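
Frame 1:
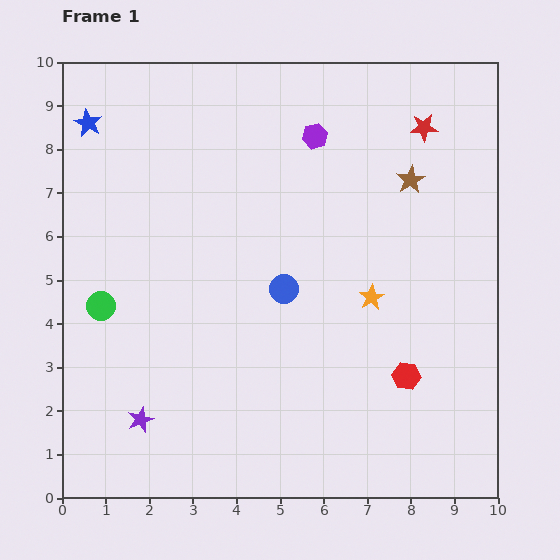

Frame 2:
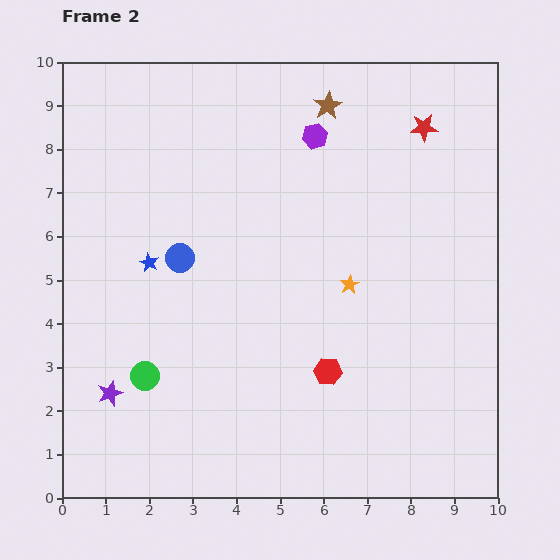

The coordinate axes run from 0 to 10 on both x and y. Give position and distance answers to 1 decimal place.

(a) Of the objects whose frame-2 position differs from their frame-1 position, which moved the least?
the orange star

(moved 0.6)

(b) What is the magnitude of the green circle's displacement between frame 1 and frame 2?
1.9

The green circle moved from (0.9, 4.4) to (1.9, 2.8), a distance of √(1.0² + 1.6²) ≈ 1.9.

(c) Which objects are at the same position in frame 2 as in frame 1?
the red star, the purple hexagon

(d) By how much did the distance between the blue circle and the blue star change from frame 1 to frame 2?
-5.2

Distance in frame 1: 5.9. Distance in frame 2: 0.7.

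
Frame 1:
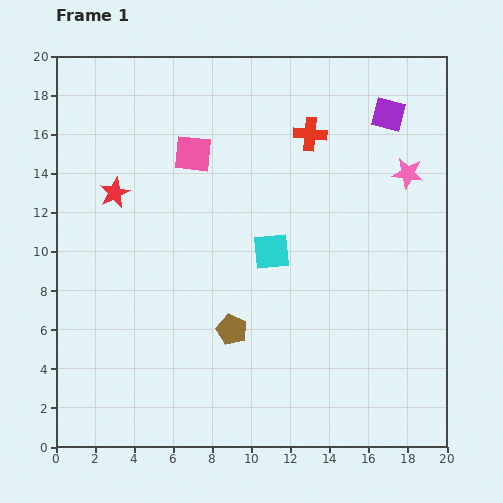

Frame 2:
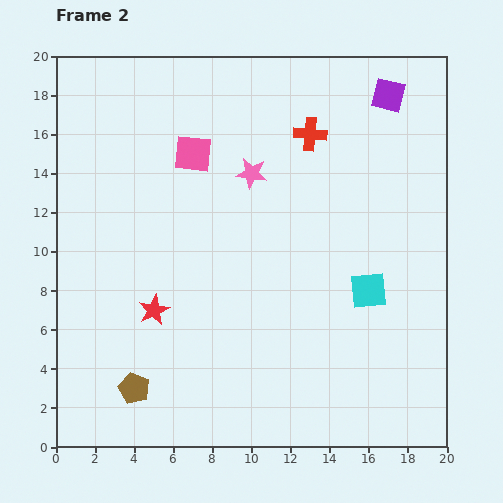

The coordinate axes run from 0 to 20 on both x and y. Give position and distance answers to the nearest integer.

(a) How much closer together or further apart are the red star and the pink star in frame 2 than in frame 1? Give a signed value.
-6

Distance in frame 1: 15. Distance in frame 2: 9.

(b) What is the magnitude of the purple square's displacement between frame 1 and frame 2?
1

The purple square moved from (17, 17) to (17, 18), a distance of √(0² + 1²) ≈ 1.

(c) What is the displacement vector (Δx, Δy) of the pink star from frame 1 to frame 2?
(-8, 0)

The pink star was at (18, 14) in frame 1 and (10, 14) in frame 2.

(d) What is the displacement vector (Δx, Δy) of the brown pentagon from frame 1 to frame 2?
(-5, -3)

The brown pentagon was at (9, 6) in frame 1 and (4, 3) in frame 2.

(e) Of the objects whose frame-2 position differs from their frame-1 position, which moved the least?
the purple square

(moved 1)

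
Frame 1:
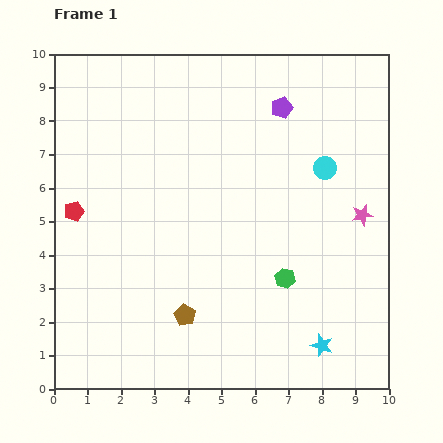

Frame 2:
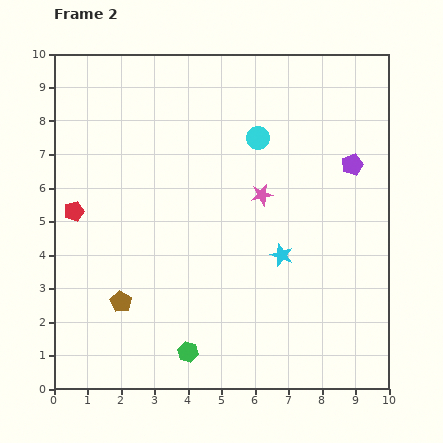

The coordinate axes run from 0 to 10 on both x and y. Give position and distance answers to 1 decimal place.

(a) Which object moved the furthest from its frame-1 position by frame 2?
the green hexagon

(moved 3.6; next 3.1)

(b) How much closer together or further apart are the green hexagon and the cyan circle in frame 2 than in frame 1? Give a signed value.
+3.2

Distance in frame 1: 3.5. Distance in frame 2: 6.7.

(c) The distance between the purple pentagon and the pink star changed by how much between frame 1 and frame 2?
-1.2

Distance in frame 1: 4.0. Distance in frame 2: 2.8.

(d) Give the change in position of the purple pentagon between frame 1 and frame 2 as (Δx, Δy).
(2.1, -1.7)

The purple pentagon was at (6.8, 8.4) in frame 1 and (8.9, 6.7) in frame 2.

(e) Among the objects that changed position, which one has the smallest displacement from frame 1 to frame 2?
the brown pentagon

(moved 1.9)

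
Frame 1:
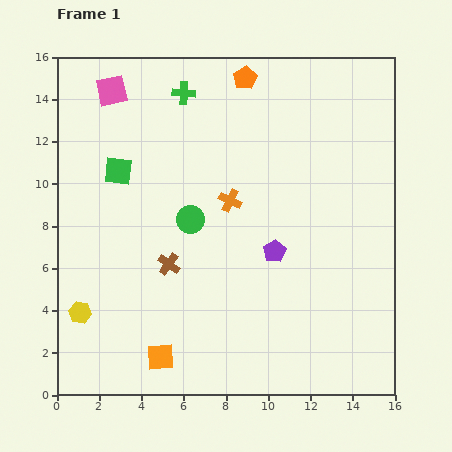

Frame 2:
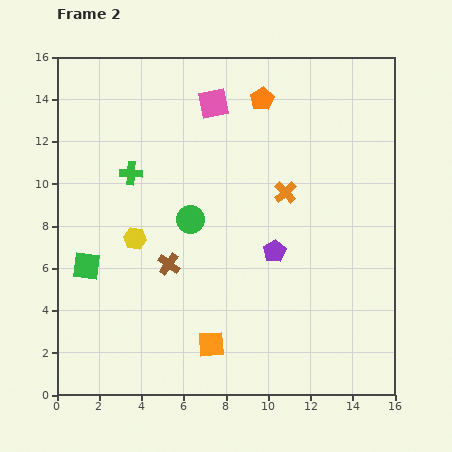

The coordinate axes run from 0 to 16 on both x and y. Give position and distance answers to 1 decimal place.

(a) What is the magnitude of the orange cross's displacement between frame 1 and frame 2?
2.6

The orange cross moved from (8.2, 9.2) to (10.8, 9.6), a distance of √(2.6² + 0.4²) ≈ 2.6.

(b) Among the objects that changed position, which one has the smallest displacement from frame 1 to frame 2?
the orange pentagon

(moved 1.3)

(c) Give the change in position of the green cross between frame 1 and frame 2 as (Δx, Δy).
(-2.5, -3.8)

The green cross was at (6.0, 14.3) in frame 1 and (3.5, 10.5) in frame 2.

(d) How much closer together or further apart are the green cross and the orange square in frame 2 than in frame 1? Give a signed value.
-3.6

Distance in frame 1: 12.5. Distance in frame 2: 8.9.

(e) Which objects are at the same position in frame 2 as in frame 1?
the purple pentagon, the green circle, the brown cross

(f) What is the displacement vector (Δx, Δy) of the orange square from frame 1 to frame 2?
(2.4, 0.6)

The orange square was at (4.9, 1.8) in frame 1 and (7.3, 2.4) in frame 2.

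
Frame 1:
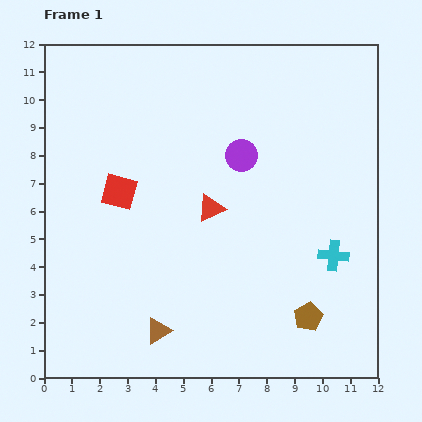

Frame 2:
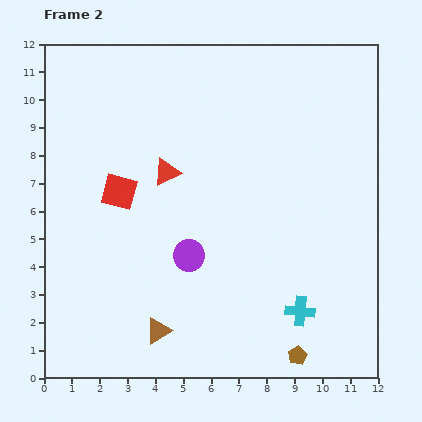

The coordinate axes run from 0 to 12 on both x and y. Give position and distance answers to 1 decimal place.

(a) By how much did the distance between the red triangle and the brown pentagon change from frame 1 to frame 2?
+2.9

Distance in frame 1: 5.2. Distance in frame 2: 8.1.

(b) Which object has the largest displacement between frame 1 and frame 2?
the purple circle

(moved 4.1; next 2.3)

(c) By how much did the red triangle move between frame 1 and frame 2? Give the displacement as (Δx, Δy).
(-1.6, 1.3)

The red triangle was at (6.0, 6.1) in frame 1 and (4.4, 7.4) in frame 2.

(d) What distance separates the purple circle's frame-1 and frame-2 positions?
4.1

The purple circle moved from (7.1, 8.0) to (5.2, 4.4), a distance of √(1.9² + 3.6²) ≈ 4.1.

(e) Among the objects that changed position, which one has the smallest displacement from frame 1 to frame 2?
the brown pentagon

(moved 1.5)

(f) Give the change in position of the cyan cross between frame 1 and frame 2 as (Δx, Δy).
(-1.2, -2.0)

The cyan cross was at (10.4, 4.4) in frame 1 and (9.2, 2.4) in frame 2.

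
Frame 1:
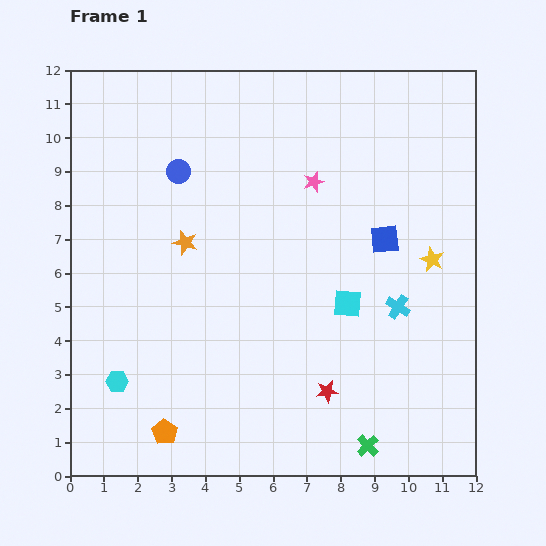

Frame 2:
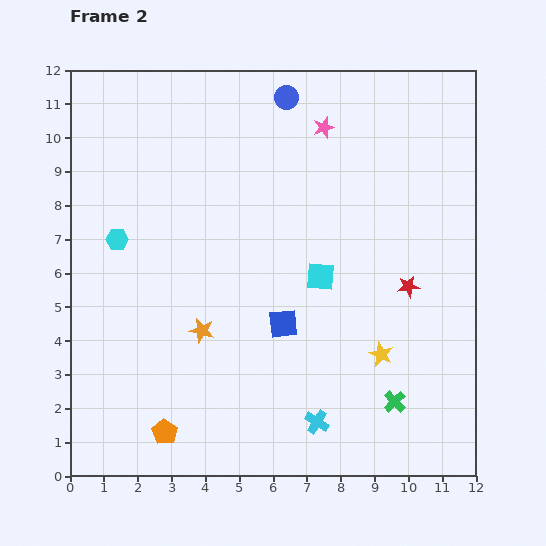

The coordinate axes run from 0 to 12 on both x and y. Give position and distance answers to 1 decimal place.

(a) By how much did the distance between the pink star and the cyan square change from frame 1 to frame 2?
+0.7

Distance in frame 1: 3.7. Distance in frame 2: 4.4.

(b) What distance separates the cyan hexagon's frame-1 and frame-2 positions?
4.2

The cyan hexagon moved from (1.4, 2.8) to (1.4, 7.0), a distance of √(0.0² + 4.2²) ≈ 4.2.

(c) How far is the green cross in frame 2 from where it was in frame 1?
1.5

The green cross moved from (8.8, 0.9) to (9.6, 2.2), a distance of √(0.8² + 1.3²) ≈ 1.5.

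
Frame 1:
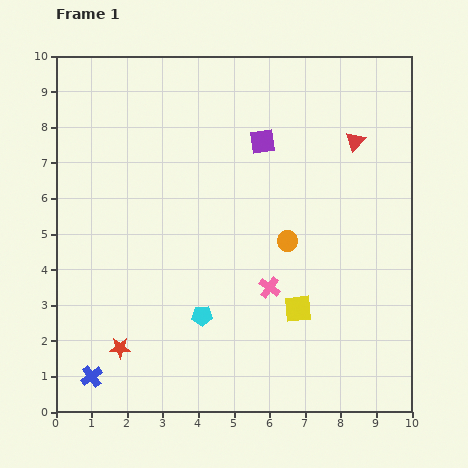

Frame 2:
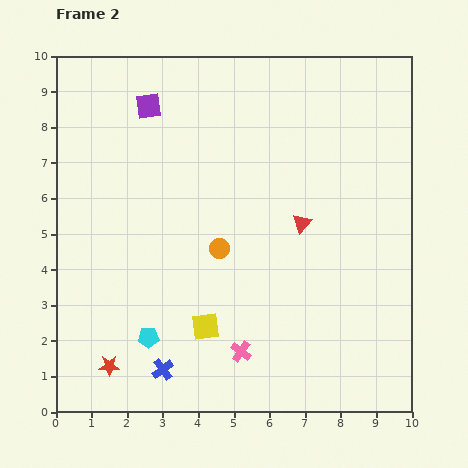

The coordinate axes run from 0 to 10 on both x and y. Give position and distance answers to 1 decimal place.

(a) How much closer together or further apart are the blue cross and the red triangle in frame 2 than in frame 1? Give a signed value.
-4.2

Distance in frame 1: 9.9. Distance in frame 2: 5.7.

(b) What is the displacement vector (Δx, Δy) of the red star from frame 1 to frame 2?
(-0.3, -0.5)

The red star was at (1.8, 1.8) in frame 1 and (1.5, 1.3) in frame 2.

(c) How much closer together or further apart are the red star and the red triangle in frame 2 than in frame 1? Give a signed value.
-2.1

Distance in frame 1: 8.8. Distance in frame 2: 6.7.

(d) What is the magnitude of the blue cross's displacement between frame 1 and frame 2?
2.0

The blue cross moved from (1.0, 1.0) to (3.0, 1.2), a distance of √(2.0² + 0.2²) ≈ 2.0.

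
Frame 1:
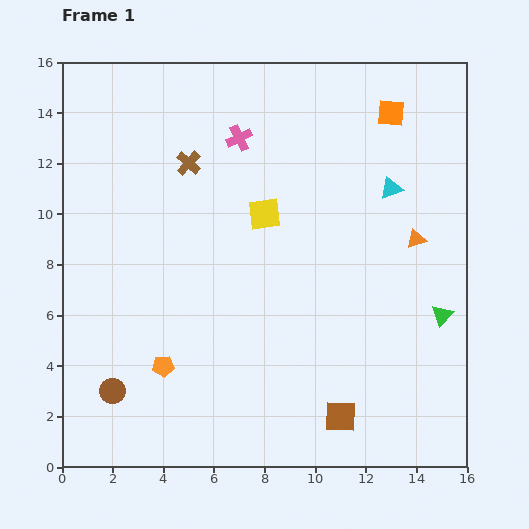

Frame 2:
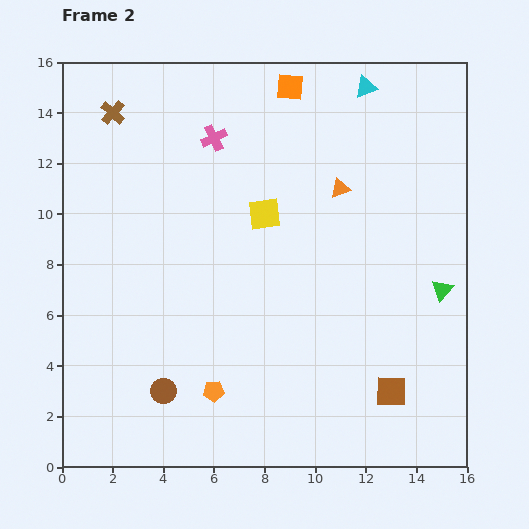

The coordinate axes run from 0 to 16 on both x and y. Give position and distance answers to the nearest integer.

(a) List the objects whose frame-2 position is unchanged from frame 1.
the yellow square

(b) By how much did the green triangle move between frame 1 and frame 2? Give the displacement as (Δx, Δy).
(0, 1)

The green triangle was at (15, 6) in frame 1 and (15, 7) in frame 2.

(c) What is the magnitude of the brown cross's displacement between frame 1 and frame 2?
4

The brown cross moved from (5, 12) to (2, 14), a distance of √(3² + 2²) ≈ 4.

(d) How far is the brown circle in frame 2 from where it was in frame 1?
2

The brown circle moved from (2, 3) to (4, 3), a distance of √(2² + 0²) ≈ 2.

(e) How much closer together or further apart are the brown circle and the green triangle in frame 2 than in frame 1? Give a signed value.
-1

Distance in frame 1: 13. Distance in frame 2: 12.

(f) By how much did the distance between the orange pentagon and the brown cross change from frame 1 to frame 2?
+4

Distance in frame 1: 8. Distance in frame 2: 12.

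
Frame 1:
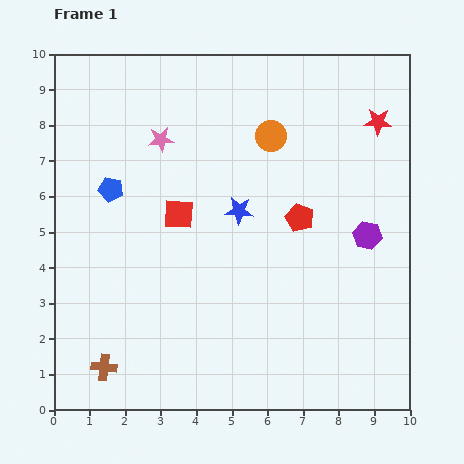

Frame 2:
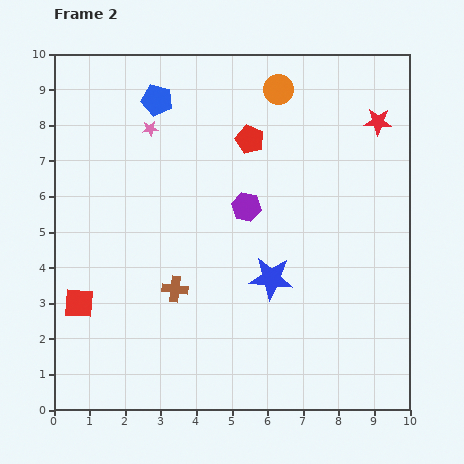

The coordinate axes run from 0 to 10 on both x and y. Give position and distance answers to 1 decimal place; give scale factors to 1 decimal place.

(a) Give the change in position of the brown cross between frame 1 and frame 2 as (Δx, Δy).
(2.0, 2.2)

The brown cross was at (1.4, 1.2) in frame 1 and (3.4, 3.4) in frame 2.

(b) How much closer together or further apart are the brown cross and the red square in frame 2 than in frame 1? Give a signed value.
-2.1

Distance in frame 1: 4.8. Distance in frame 2: 2.7.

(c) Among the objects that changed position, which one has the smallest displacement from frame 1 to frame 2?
the pink star

(moved 0.4)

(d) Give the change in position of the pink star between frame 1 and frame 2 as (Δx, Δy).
(-0.3, 0.3)

The pink star was at (3.0, 7.6) in frame 1 and (2.7, 7.9) in frame 2.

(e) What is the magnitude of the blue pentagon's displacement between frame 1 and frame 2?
2.8

The blue pentagon moved from (1.6, 6.2) to (2.9, 8.7), a distance of √(1.3² + 2.5²) ≈ 2.8.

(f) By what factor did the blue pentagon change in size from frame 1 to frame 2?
1.3×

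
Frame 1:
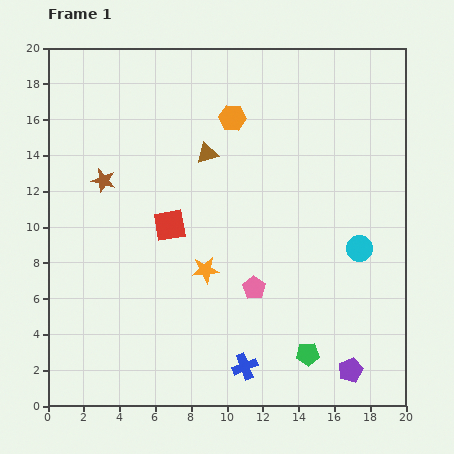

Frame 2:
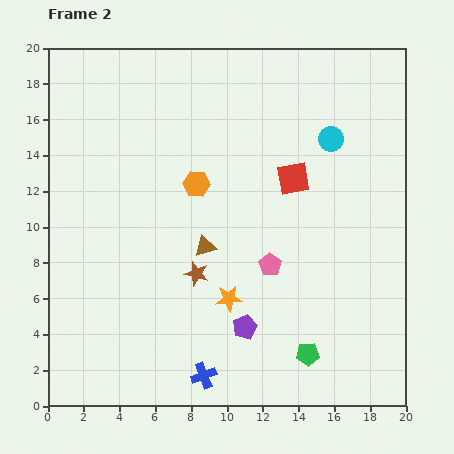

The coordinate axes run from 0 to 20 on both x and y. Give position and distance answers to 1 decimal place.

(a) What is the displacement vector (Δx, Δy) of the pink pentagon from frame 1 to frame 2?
(0.9, 1.3)

The pink pentagon was at (11.5, 6.6) in frame 1 and (12.4, 7.9) in frame 2.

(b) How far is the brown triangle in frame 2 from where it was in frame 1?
5.2

The brown triangle moved from (8.9, 14.1) to (8.8, 8.9), a distance of √(0.1² + 5.2²) ≈ 5.2.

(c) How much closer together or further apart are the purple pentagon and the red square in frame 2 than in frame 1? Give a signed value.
-4.2

Distance in frame 1: 12.9. Distance in frame 2: 8.7.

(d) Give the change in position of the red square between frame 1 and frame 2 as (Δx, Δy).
(6.9, 2.6)

The red square was at (6.8, 10.1) in frame 1 and (13.7, 12.7) in frame 2.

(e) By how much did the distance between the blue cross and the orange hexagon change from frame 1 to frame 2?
-3.2

Distance in frame 1: 13.9. Distance in frame 2: 10.7.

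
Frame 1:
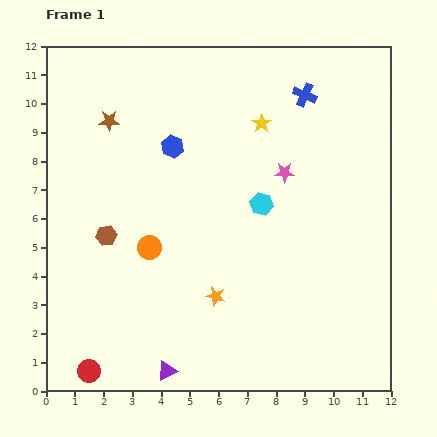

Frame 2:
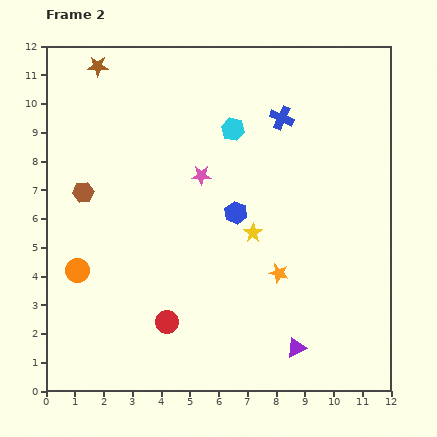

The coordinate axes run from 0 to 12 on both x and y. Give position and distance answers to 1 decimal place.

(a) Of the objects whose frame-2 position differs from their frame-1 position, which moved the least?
the blue cross

(moved 1.1)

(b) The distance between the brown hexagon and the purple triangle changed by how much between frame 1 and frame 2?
+4.1

Distance in frame 1: 5.1. Distance in frame 2: 9.2.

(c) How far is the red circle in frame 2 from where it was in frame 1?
3.2

The red circle moved from (1.5, 0.7) to (4.2, 2.4), a distance of √(2.7² + 1.7²) ≈ 3.2.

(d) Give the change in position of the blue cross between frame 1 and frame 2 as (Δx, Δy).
(-0.8, -0.8)

The blue cross was at (9.0, 10.3) in frame 1 and (8.2, 9.5) in frame 2.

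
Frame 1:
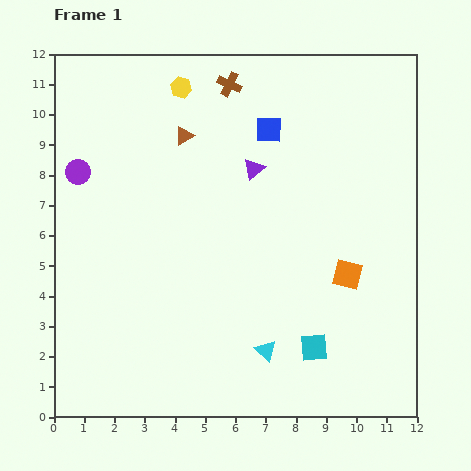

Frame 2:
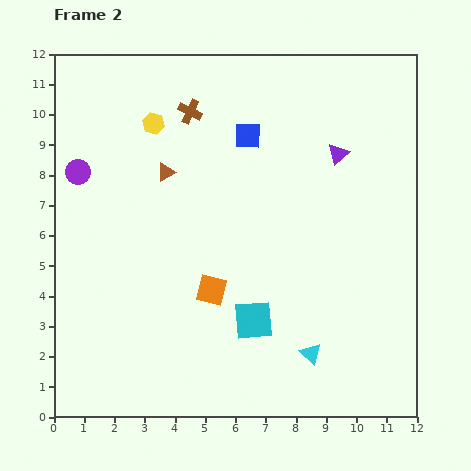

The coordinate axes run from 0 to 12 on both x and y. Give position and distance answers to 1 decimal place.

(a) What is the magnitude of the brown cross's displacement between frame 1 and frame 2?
1.6

The brown cross moved from (5.8, 11.0) to (4.5, 10.1), a distance of √(1.3² + 0.9²) ≈ 1.6.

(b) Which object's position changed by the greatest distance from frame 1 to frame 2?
the orange square

(moved 4.5; next 2.8)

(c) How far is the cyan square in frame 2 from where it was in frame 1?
2.2

The cyan square moved from (8.6, 2.3) to (6.6, 3.2), a distance of √(2.0² + 0.9²) ≈ 2.2.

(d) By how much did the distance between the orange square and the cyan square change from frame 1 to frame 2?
-0.9

Distance in frame 1: 2.6. Distance in frame 2: 1.7.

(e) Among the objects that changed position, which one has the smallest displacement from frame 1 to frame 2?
the blue square

(moved 0.7)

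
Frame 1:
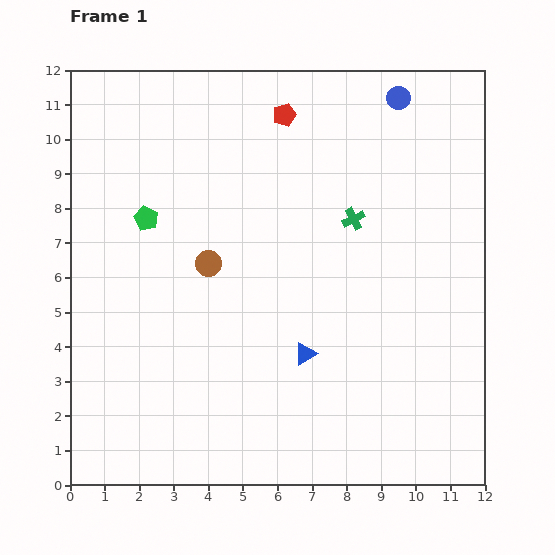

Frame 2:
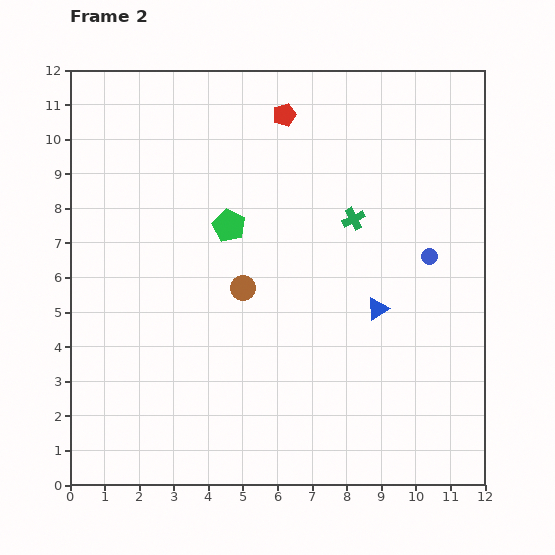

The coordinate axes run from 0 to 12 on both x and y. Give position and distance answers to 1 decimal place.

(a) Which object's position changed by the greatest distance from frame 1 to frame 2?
the blue circle

(moved 4.7; next 2.5)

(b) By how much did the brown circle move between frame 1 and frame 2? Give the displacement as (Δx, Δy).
(1.0, -0.7)

The brown circle was at (4.0, 6.4) in frame 1 and (5.0, 5.7) in frame 2.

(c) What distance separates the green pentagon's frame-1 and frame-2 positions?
2.4

The green pentagon moved from (2.2, 7.7) to (4.6, 7.5), a distance of √(2.4² + 0.2²) ≈ 2.4.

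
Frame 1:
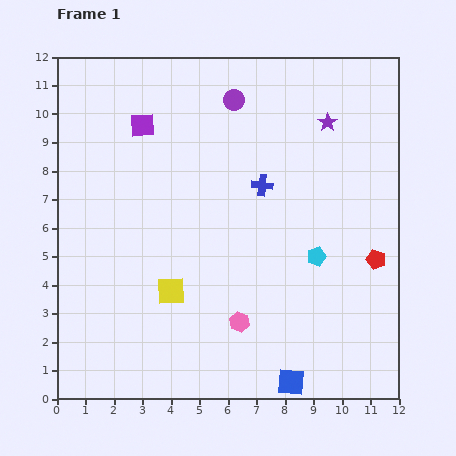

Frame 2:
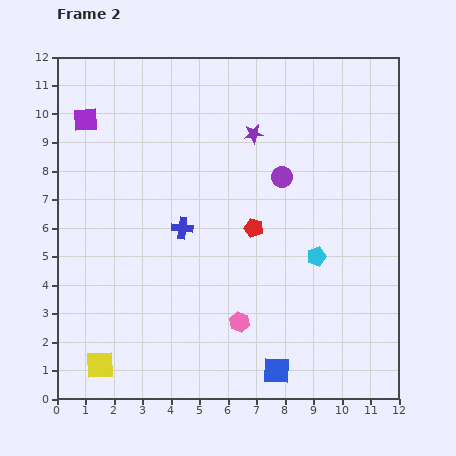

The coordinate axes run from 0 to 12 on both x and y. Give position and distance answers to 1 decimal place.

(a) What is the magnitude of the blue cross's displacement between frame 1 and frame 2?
3.2

The blue cross moved from (7.2, 7.5) to (4.4, 6.0), a distance of √(2.8² + 1.5²) ≈ 3.2.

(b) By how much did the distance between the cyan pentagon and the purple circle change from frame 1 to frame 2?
-3.2

Distance in frame 1: 6.2. Distance in frame 2: 3.0.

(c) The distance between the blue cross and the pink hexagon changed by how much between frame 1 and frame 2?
-1.0

Distance in frame 1: 4.9. Distance in frame 2: 3.9.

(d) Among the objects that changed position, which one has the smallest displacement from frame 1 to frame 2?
the blue square

(moved 0.6)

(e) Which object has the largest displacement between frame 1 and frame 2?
the red pentagon

(moved 4.4; next 3.6)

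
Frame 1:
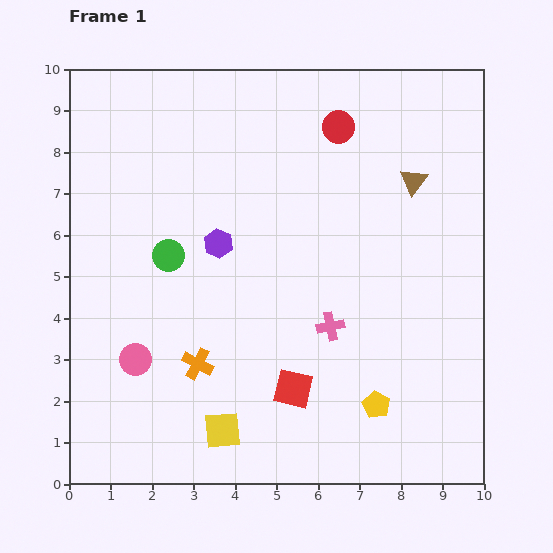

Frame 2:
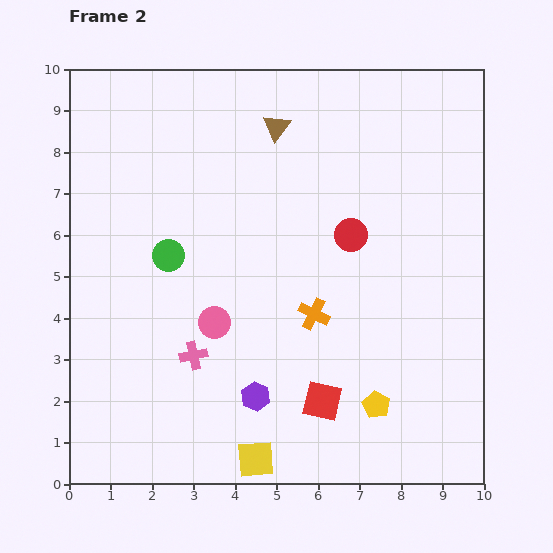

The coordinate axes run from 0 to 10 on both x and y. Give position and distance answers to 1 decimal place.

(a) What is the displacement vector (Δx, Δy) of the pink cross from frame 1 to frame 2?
(-3.3, -0.7)

The pink cross was at (6.3, 3.8) in frame 1 and (3.0, 3.1) in frame 2.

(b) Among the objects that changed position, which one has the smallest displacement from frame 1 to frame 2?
the red square

(moved 0.8)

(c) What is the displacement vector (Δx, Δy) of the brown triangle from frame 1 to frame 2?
(-3.3, 1.3)

The brown triangle was at (8.3, 7.3) in frame 1 and (5.0, 8.6) in frame 2.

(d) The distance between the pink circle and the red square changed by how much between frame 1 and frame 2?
-0.7

Distance in frame 1: 3.9. Distance in frame 2: 3.2.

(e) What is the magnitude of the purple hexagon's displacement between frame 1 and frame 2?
3.8

The purple hexagon moved from (3.6, 5.8) to (4.5, 2.1), a distance of √(0.9² + 3.7²) ≈ 3.8.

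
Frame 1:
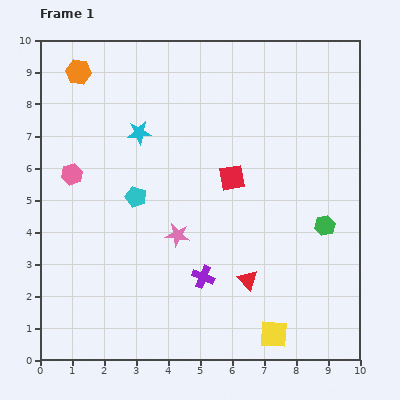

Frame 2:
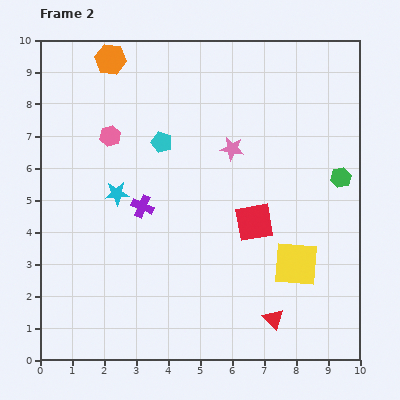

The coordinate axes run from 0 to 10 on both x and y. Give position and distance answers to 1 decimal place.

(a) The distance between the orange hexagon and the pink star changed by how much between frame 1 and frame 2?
-1.3

Distance in frame 1: 6.0. Distance in frame 2: 4.7.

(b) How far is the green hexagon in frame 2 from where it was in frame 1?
1.6

The green hexagon moved from (8.9, 4.2) to (9.4, 5.7), a distance of √(0.5² + 1.5²) ≈ 1.6.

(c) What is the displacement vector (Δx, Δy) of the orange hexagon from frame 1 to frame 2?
(1.0, 0.4)

The orange hexagon was at (1.2, 9.0) in frame 1 and (2.2, 9.4) in frame 2.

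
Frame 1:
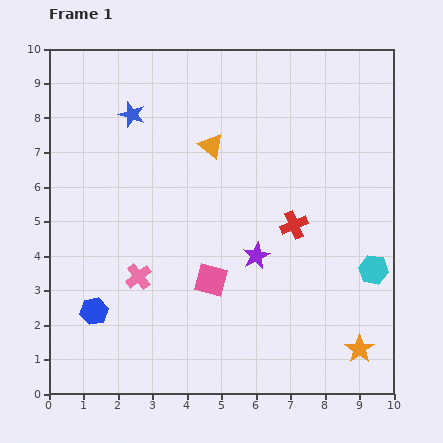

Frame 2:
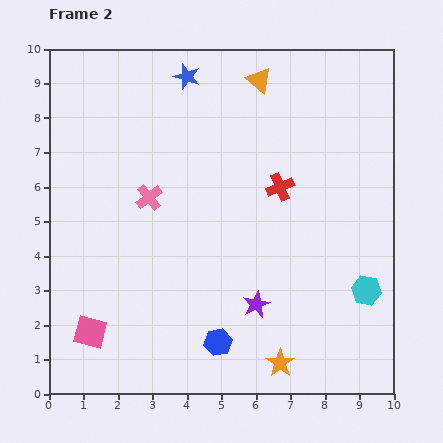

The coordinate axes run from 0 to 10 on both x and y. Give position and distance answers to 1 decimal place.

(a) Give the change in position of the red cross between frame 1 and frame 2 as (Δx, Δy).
(-0.4, 1.1)

The red cross was at (7.1, 4.9) in frame 1 and (6.7, 6.0) in frame 2.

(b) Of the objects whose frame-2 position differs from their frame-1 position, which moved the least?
the cyan hexagon

(moved 0.6)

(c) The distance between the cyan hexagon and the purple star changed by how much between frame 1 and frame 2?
-0.2

Distance in frame 1: 3.4. Distance in frame 2: 3.2.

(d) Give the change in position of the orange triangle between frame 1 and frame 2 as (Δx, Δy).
(1.4, 1.9)

The orange triangle was at (4.7, 7.2) in frame 1 and (6.1, 9.1) in frame 2.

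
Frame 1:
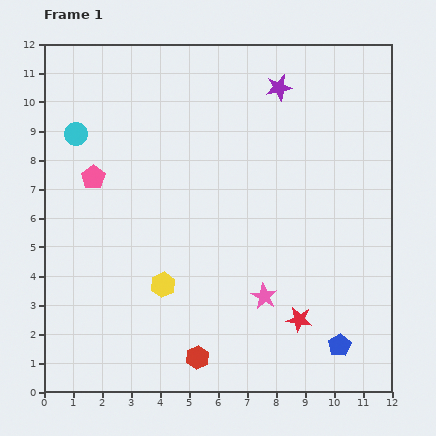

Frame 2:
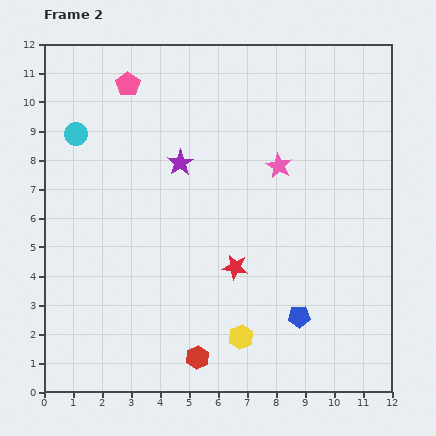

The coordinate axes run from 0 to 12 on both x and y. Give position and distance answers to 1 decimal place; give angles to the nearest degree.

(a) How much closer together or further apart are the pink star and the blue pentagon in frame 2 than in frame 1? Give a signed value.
+2.1

Distance in frame 1: 3.1. Distance in frame 2: 5.2.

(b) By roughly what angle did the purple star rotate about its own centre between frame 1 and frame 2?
21° counter-clockwise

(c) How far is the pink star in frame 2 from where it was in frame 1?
4.5

The pink star moved from (7.6, 3.3) to (8.1, 7.8), a distance of √(0.5² + 4.5²) ≈ 4.5.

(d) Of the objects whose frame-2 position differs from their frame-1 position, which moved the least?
the blue pentagon

(moved 1.7)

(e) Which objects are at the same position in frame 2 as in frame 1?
the red hexagon, the cyan circle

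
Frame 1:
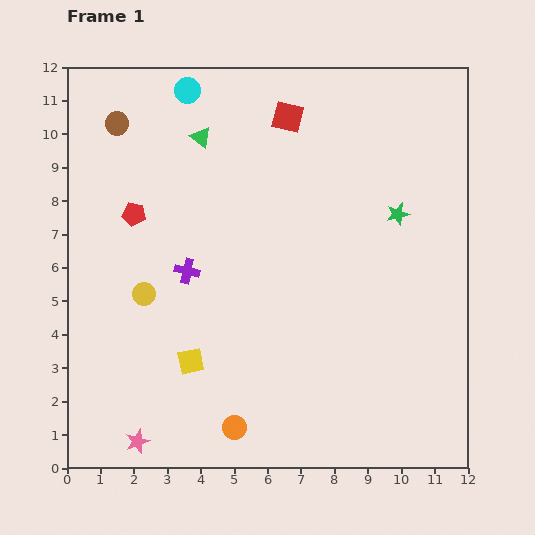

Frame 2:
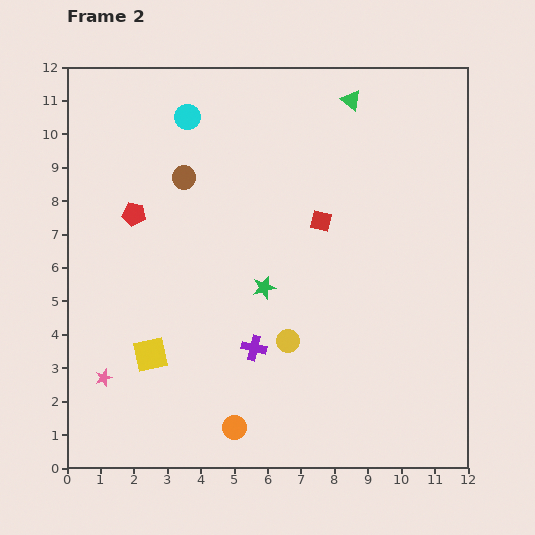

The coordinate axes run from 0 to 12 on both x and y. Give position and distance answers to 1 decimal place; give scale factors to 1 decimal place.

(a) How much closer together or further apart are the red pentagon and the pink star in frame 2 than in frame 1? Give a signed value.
-1.8

Distance in frame 1: 6.8. Distance in frame 2: 5.0.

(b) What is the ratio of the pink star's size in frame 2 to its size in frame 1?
0.7×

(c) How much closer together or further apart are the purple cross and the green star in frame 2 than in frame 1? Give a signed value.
-4.7

Distance in frame 1: 6.5. Distance in frame 2: 1.8.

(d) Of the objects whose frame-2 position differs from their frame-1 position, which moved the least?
the cyan circle

(moved 0.8)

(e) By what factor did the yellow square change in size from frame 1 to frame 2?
1.3×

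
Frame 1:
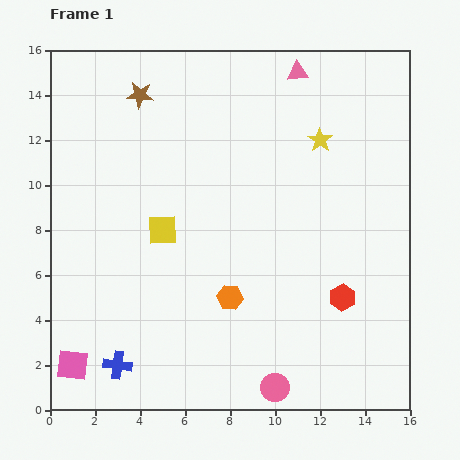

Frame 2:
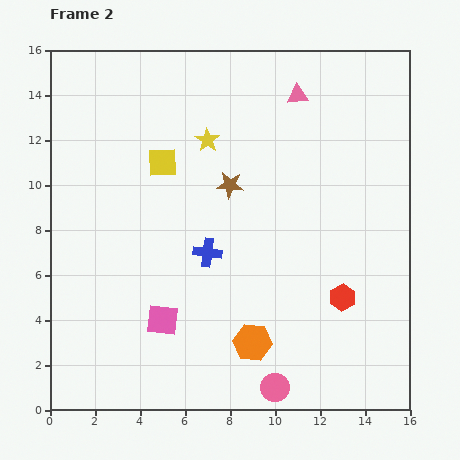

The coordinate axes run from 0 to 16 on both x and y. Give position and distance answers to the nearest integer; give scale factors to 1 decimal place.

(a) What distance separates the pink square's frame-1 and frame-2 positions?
4

The pink square moved from (1, 2) to (5, 4), a distance of √(4² + 2²) ≈ 4.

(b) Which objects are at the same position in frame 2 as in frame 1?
the pink circle, the red hexagon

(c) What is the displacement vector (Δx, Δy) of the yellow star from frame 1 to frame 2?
(-5, 0)

The yellow star was at (12, 12) in frame 1 and (7, 12) in frame 2.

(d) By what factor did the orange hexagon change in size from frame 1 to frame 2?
1.5×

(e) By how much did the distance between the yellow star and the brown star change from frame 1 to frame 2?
-6

Distance in frame 1: 8. Distance in frame 2: 2.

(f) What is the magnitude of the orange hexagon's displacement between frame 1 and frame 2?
2

The orange hexagon moved from (8, 5) to (9, 3), a distance of √(1² + 2²) ≈ 2.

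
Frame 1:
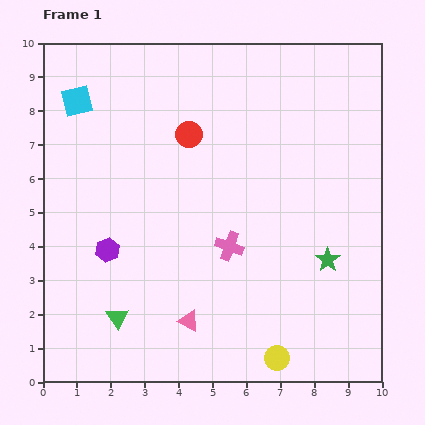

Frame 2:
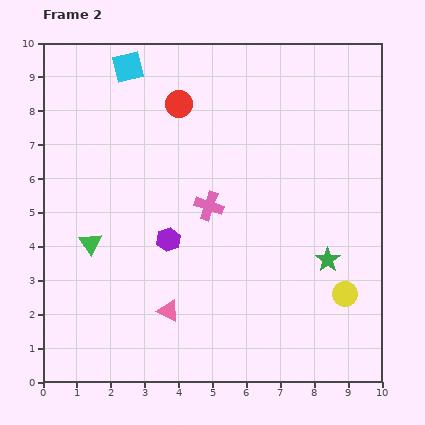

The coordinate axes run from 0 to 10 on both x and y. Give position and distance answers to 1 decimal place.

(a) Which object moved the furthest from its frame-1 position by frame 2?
the yellow circle

(moved 2.8; next 2.3)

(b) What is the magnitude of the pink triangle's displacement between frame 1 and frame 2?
0.7

The pink triangle moved from (4.3, 1.8) to (3.7, 2.1), a distance of √(0.6² + 0.3²) ≈ 0.7.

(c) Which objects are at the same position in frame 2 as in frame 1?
the green star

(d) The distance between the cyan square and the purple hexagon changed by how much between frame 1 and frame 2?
+0.7

Distance in frame 1: 4.5. Distance in frame 2: 5.2.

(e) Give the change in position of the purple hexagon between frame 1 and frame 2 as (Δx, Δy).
(1.8, 0.3)

The purple hexagon was at (1.9, 3.9) in frame 1 and (3.7, 4.2) in frame 2.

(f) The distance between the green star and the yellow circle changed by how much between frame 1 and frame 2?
-2.2

Distance in frame 1: 3.3. Distance in frame 2: 1.1.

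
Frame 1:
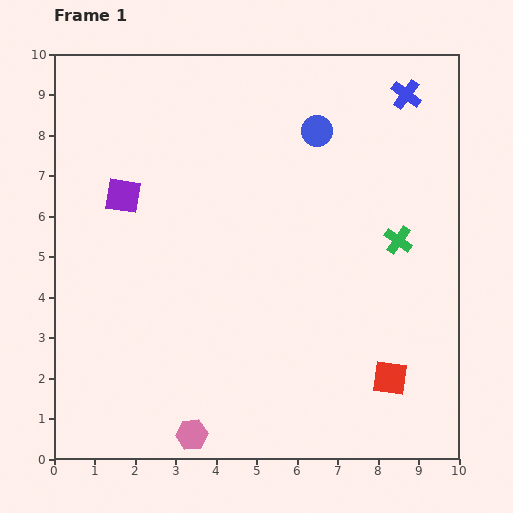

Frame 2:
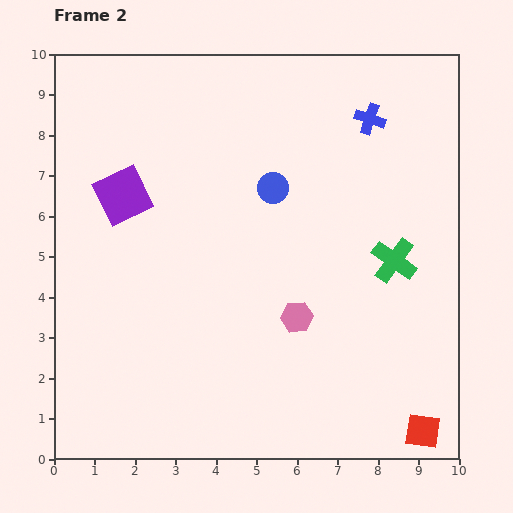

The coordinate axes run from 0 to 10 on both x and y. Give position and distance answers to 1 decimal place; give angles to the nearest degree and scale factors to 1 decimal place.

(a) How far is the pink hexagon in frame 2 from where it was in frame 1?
3.9

The pink hexagon moved from (3.4, 0.6) to (6.0, 3.5), a distance of √(2.6² + 2.9²) ≈ 3.9.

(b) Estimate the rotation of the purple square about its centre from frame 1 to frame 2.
35° counter-clockwise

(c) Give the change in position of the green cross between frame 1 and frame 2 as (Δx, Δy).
(-0.1, -0.5)

The green cross was at (8.5, 5.4) in frame 1 and (8.4, 4.9) in frame 2.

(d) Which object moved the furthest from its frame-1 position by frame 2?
the pink hexagon

(moved 3.9; next 1.8)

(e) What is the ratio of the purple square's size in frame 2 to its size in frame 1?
1.6×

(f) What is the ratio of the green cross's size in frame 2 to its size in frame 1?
1.6×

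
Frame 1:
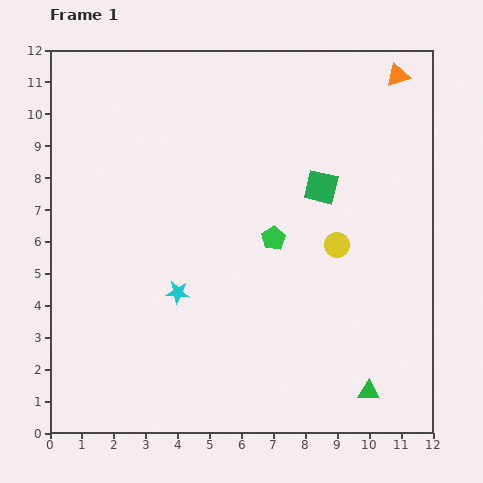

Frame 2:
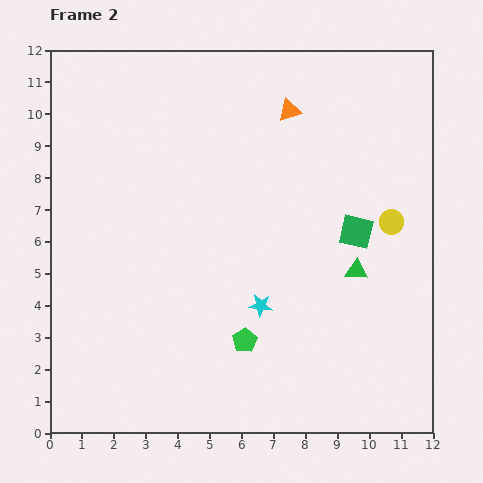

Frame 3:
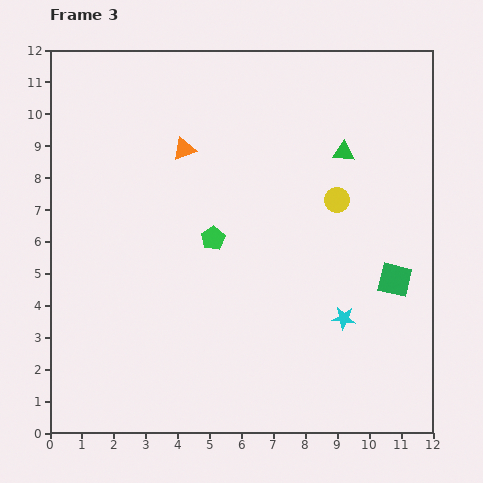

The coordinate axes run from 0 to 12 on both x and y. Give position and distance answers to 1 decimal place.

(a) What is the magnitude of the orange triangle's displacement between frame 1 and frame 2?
3.6

The orange triangle moved from (10.9, 11.2) to (7.5, 10.1), a distance of √(3.4² + 1.1²) ≈ 3.6.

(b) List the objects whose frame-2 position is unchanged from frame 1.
none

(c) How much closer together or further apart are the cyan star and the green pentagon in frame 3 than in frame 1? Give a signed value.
+1.4

Distance in frame 1: 3.4. Distance in frame 3: 4.8.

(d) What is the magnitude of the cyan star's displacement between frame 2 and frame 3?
2.6

The cyan star moved from (6.6, 4.0) to (9.2, 3.6), a distance of √(2.6² + 0.4²) ≈ 2.6.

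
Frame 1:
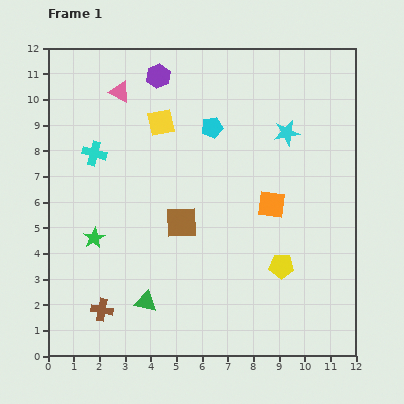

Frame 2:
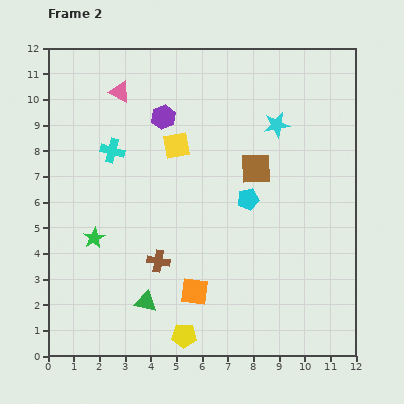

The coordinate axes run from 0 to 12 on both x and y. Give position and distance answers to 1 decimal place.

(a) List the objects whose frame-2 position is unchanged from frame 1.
the pink triangle, the green star, the green triangle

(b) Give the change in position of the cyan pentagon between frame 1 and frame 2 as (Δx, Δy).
(1.4, -2.8)

The cyan pentagon was at (6.4, 8.9) in frame 1 and (7.8, 6.1) in frame 2.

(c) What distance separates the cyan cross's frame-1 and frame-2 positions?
0.7

The cyan cross moved from (1.8, 7.9) to (2.5, 8.0), a distance of √(0.7² + 0.1²) ≈ 0.7.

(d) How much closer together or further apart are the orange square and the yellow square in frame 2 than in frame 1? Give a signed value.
+0.3

Distance in frame 1: 5.4. Distance in frame 2: 5.7.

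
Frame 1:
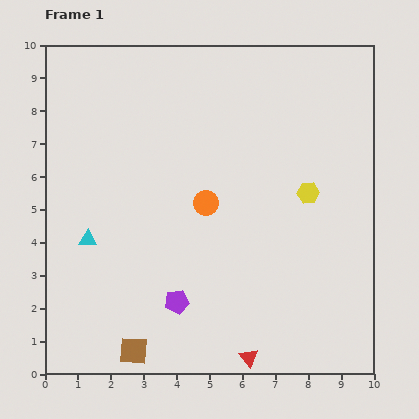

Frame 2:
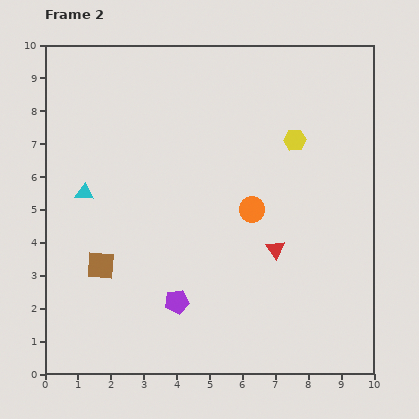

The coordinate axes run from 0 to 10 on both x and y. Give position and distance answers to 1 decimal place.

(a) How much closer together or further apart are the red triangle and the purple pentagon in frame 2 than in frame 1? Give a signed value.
+0.6

Distance in frame 1: 2.8. Distance in frame 2: 3.4.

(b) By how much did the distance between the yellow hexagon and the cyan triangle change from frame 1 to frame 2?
-0.2

Distance in frame 1: 6.8. Distance in frame 2: 6.6.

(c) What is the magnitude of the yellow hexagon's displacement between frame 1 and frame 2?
1.6

The yellow hexagon moved from (8.0, 5.5) to (7.6, 7.1), a distance of √(0.4² + 1.6²) ≈ 1.6.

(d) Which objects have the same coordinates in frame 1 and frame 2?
the purple pentagon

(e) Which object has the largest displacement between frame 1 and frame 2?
the red triangle

(moved 3.4; next 2.8)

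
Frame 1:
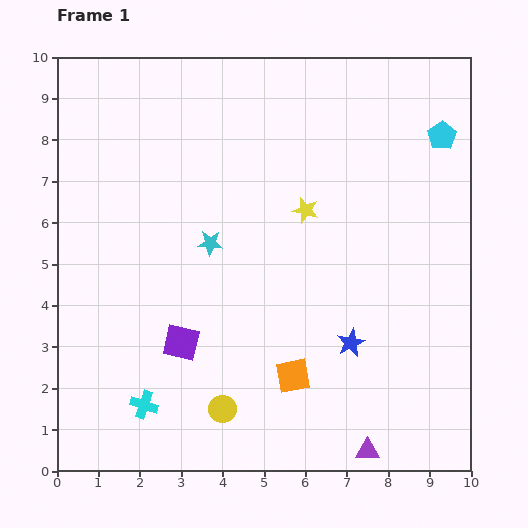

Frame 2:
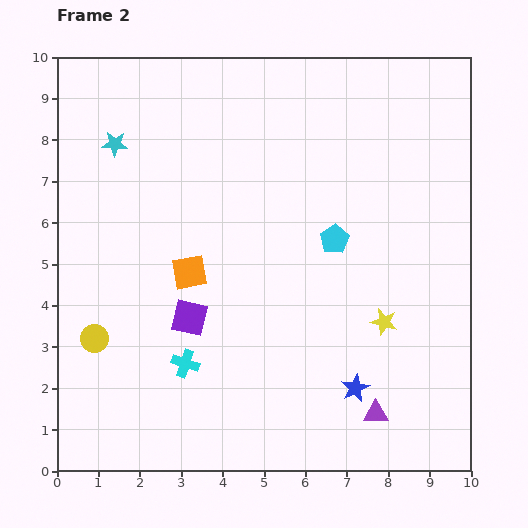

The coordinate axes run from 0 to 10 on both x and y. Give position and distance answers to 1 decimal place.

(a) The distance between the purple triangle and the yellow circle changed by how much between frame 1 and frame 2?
+3.4

Distance in frame 1: 3.6. Distance in frame 2: 7.0.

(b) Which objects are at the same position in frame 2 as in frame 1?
none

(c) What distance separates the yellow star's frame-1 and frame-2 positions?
3.3

The yellow star moved from (6.0, 6.3) to (7.9, 3.6), a distance of √(1.9² + 2.7²) ≈ 3.3.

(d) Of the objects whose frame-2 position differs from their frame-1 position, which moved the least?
the purple square

(moved 0.6)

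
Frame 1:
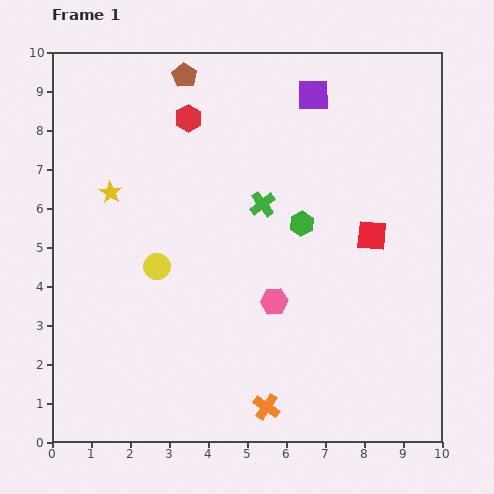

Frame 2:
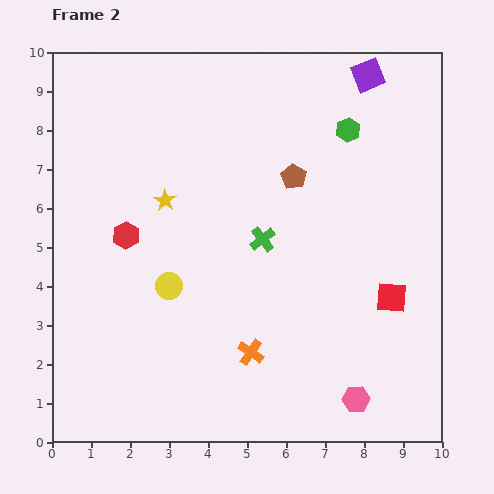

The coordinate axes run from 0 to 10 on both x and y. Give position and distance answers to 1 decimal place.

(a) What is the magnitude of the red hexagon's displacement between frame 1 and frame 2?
3.4

The red hexagon moved from (3.5, 8.3) to (1.9, 5.3), a distance of √(1.6² + 3.0²) ≈ 3.4.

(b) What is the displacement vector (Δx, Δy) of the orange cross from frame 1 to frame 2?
(-0.4, 1.4)

The orange cross was at (5.5, 0.9) in frame 1 and (5.1, 2.3) in frame 2.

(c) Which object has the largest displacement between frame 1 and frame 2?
the brown pentagon

(moved 3.8; next 3.4)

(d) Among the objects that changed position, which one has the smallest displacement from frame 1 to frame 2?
the yellow circle

(moved 0.6)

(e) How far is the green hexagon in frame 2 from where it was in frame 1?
2.7

The green hexagon moved from (6.4, 5.6) to (7.6, 8.0), a distance of √(1.2² + 2.4²) ≈ 2.7.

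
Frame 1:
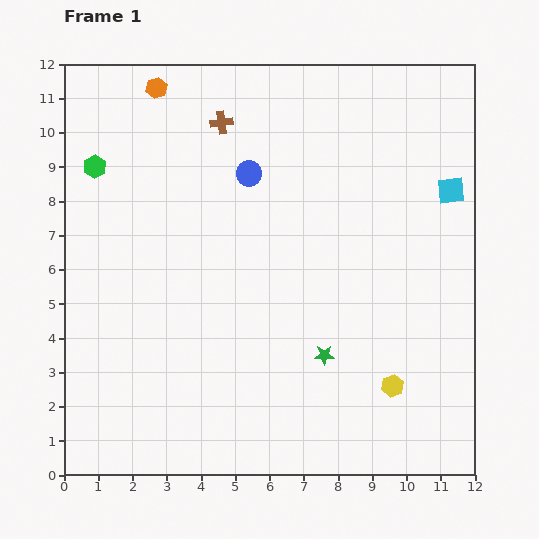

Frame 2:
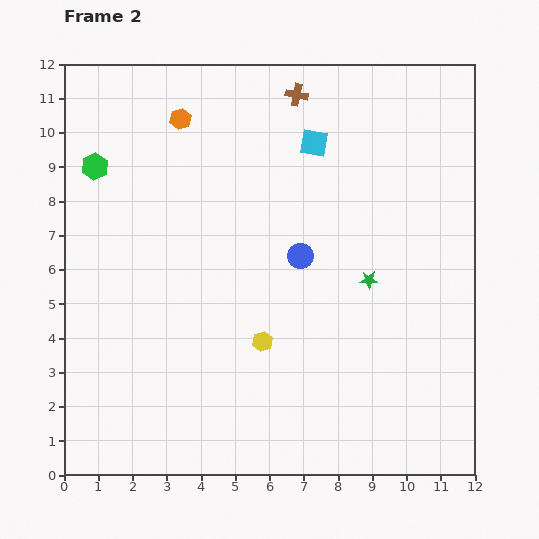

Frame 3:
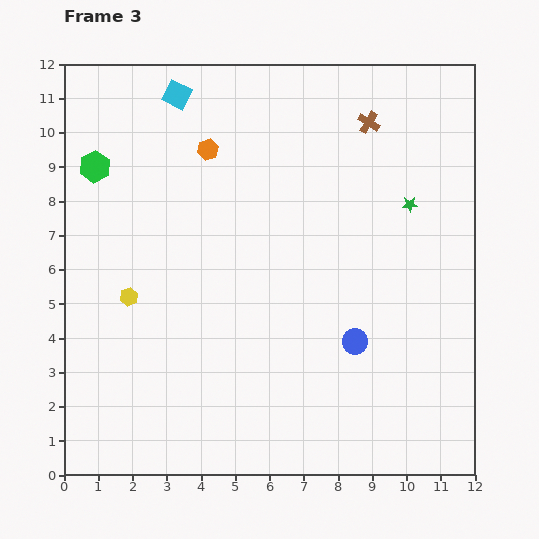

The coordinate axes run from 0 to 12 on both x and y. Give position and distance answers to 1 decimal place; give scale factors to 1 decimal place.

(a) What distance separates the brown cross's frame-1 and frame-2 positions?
2.3

The brown cross moved from (4.6, 10.3) to (6.8, 11.1), a distance of √(2.2² + 0.8²) ≈ 2.3.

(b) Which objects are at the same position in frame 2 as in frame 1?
the green hexagon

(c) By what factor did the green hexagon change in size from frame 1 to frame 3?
1.4×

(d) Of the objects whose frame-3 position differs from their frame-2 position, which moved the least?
the orange hexagon

(moved 1.2)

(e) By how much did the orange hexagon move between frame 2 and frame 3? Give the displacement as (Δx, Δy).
(0.8, -0.9)

The orange hexagon was at (3.4, 10.4) in frame 2 and (4.2, 9.5) in frame 3.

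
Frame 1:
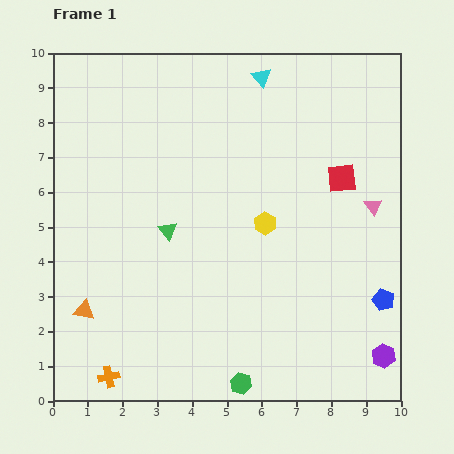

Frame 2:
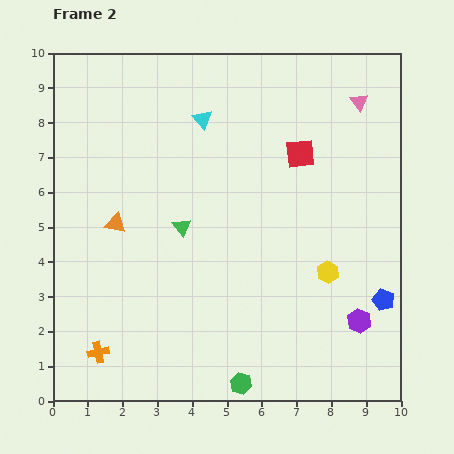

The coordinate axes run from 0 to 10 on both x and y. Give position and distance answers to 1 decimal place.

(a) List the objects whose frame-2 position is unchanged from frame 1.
the blue pentagon, the green hexagon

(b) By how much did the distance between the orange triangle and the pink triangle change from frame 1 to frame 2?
-1.0

Distance in frame 1: 8.8. Distance in frame 2: 7.8.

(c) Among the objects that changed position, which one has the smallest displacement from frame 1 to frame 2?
the green triangle

(moved 0.4)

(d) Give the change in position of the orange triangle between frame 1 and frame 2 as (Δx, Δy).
(0.9, 2.5)

The orange triangle was at (0.9, 2.6) in frame 1 and (1.8, 5.1) in frame 2.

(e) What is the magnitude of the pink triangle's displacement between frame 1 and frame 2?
3.0

The pink triangle moved from (9.2, 5.6) to (8.8, 8.6), a distance of √(0.4² + 3.0²) ≈ 3.0.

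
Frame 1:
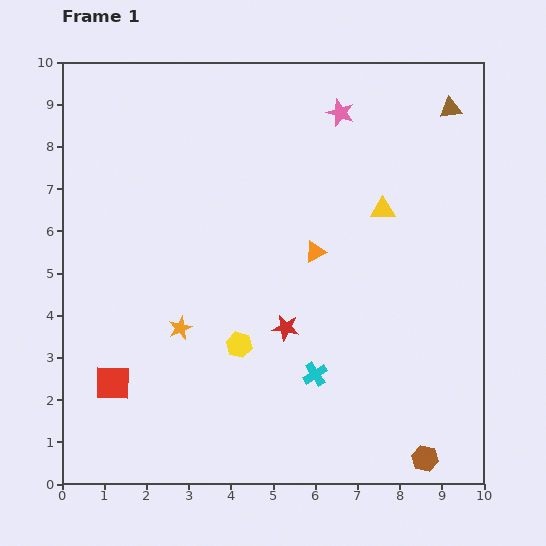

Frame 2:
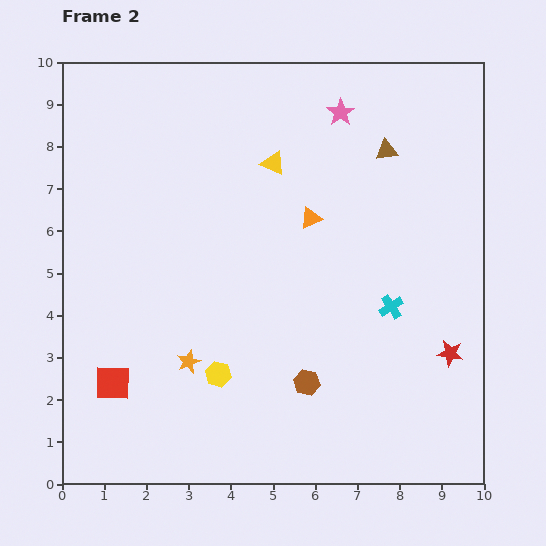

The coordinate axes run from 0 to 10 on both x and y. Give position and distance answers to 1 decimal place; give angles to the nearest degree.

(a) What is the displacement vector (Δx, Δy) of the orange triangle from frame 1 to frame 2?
(-0.1, 0.8)

The orange triangle was at (6.0, 5.5) in frame 1 and (5.9, 6.3) in frame 2.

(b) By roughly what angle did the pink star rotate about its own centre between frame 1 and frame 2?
17° clockwise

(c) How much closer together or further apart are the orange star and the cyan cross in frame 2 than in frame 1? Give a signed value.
+1.6

Distance in frame 1: 3.4. Distance in frame 2: 5.0.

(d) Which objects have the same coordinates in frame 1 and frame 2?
the red square, the pink star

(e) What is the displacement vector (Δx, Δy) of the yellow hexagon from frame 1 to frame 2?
(-0.5, -0.7)

The yellow hexagon was at (4.2, 3.3) in frame 1 and (3.7, 2.6) in frame 2.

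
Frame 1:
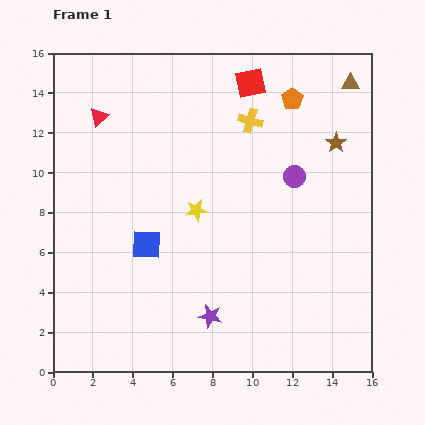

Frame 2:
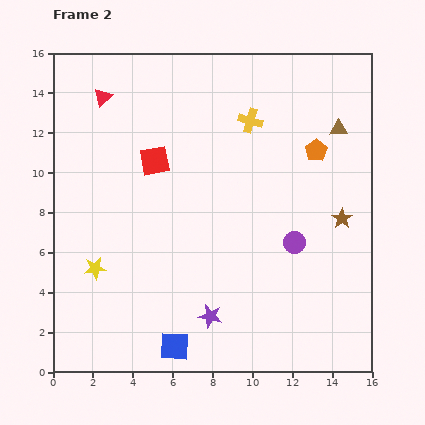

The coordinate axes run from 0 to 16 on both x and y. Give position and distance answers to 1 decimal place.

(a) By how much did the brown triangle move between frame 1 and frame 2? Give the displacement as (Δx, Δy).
(-0.6, -2.3)

The brown triangle was at (14.9, 14.5) in frame 1 and (14.3, 12.2) in frame 2.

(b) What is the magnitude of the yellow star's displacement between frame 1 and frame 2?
5.9

The yellow star moved from (7.2, 8.1) to (2.1, 5.2), a distance of √(5.1² + 2.9²) ≈ 5.9.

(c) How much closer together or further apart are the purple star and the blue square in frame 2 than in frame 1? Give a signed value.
-2.5

Distance in frame 1: 4.8. Distance in frame 2: 2.3.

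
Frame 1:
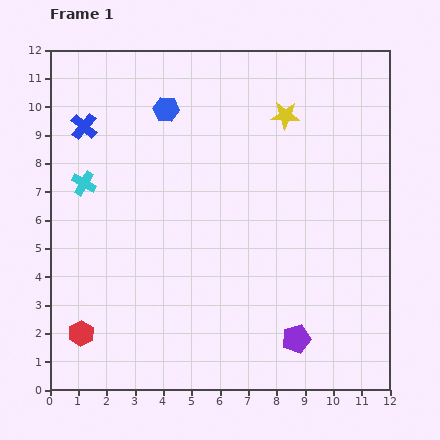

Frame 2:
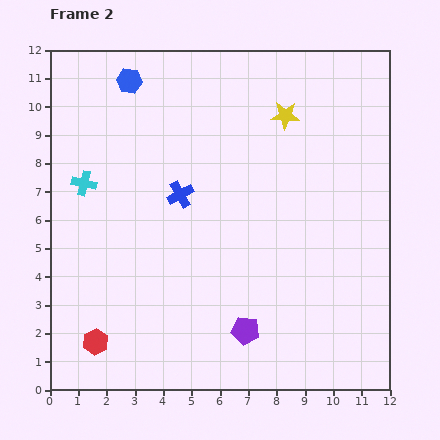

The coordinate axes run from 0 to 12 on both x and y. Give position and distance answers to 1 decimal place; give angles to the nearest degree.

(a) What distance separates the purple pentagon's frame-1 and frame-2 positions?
1.8

The purple pentagon moved from (8.7, 1.8) to (6.9, 2.1), a distance of √(1.8² + 0.3²) ≈ 1.8.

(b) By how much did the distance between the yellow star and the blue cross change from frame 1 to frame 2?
-2.5

Distance in frame 1: 7.1. Distance in frame 2: 4.6.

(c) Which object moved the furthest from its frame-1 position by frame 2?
the blue cross

(moved 4.2; next 1.8)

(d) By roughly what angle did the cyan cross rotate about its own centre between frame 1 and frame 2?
17° counter-clockwise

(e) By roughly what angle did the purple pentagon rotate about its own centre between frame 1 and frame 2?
23° clockwise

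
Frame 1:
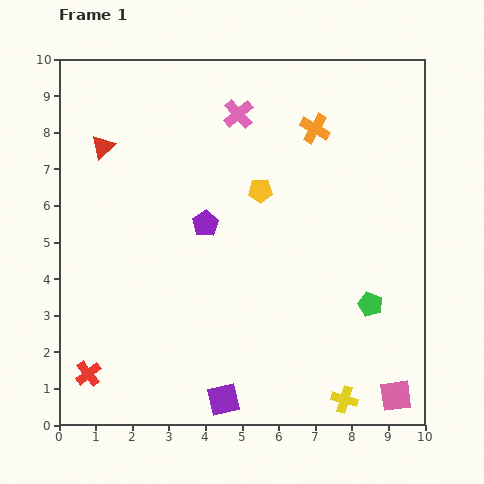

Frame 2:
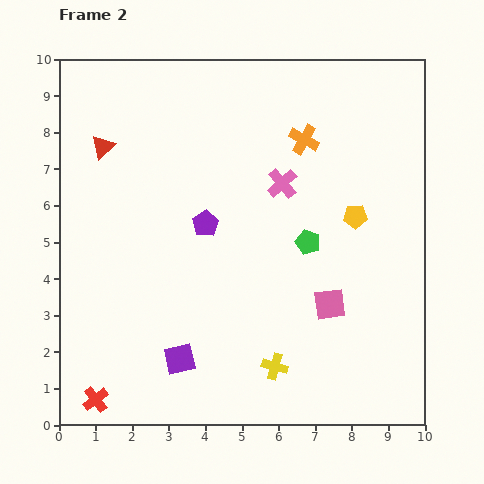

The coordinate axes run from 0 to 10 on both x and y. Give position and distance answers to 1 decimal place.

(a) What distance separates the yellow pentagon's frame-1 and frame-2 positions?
2.7

The yellow pentagon moved from (5.5, 6.4) to (8.1, 5.7), a distance of √(2.6² + 0.7²) ≈ 2.7.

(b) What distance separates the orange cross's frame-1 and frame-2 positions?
0.4

The orange cross moved from (7.0, 8.1) to (6.7, 7.8), a distance of √(0.3² + 0.3²) ≈ 0.4.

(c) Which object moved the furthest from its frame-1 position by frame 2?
the pink square

(moved 3.1; next 2.7)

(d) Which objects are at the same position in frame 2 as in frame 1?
the purple pentagon, the red triangle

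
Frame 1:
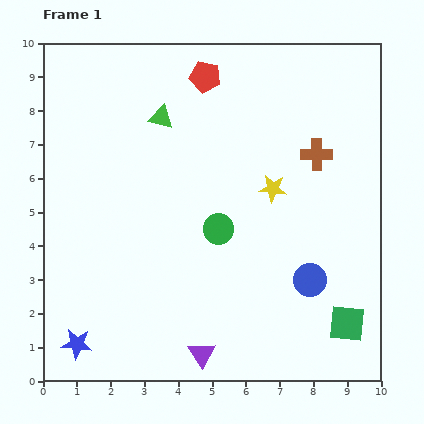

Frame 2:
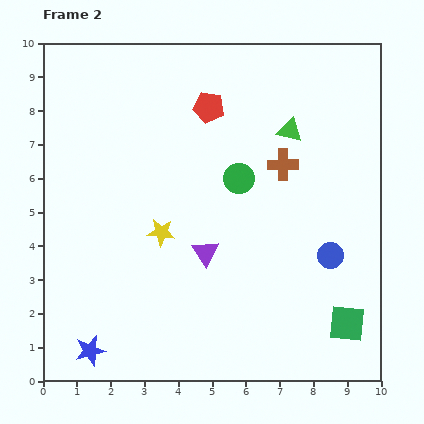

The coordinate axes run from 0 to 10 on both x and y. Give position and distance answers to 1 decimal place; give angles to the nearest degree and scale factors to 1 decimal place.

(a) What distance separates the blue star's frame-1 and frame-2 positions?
0.4

The blue star moved from (1.0, 1.1) to (1.4, 0.9), a distance of √(0.4² + 0.2²) ≈ 0.4.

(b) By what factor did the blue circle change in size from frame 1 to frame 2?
0.8×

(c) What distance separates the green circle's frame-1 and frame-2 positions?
1.6

The green circle moved from (5.2, 4.5) to (5.8, 6.0), a distance of √(0.6² + 1.5²) ≈ 1.6.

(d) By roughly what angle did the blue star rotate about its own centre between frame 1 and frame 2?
18° counter-clockwise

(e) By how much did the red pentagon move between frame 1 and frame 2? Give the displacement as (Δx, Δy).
(0.1, -0.9)

The red pentagon was at (4.8, 9.0) in frame 1 and (4.9, 8.1) in frame 2.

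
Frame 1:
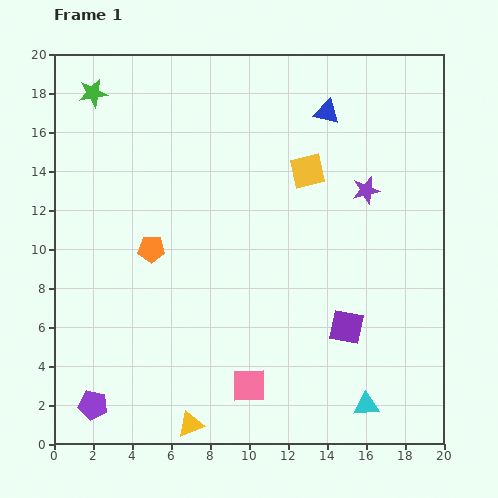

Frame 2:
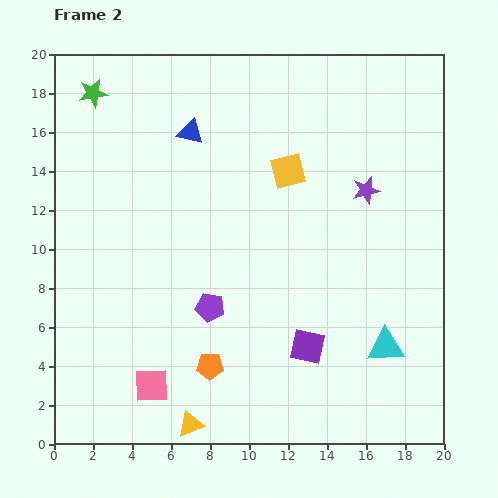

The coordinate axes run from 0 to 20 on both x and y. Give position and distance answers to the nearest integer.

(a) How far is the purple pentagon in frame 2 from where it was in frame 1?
8

The purple pentagon moved from (2, 2) to (8, 7), a distance of √(6² + 5²) ≈ 8.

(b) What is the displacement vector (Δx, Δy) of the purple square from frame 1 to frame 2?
(-2, -1)

The purple square was at (15, 6) in frame 1 and (13, 5) in frame 2.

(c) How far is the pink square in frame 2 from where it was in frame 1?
5

The pink square moved from (10, 3) to (5, 3), a distance of √(5² + 0²) ≈ 5.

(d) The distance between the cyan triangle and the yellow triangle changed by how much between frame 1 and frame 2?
+2

Distance in frame 1: 9. Distance in frame 2: 11.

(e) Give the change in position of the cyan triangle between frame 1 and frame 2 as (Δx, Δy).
(1, 3)

The cyan triangle was at (16, 2) in frame 1 and (17, 5) in frame 2.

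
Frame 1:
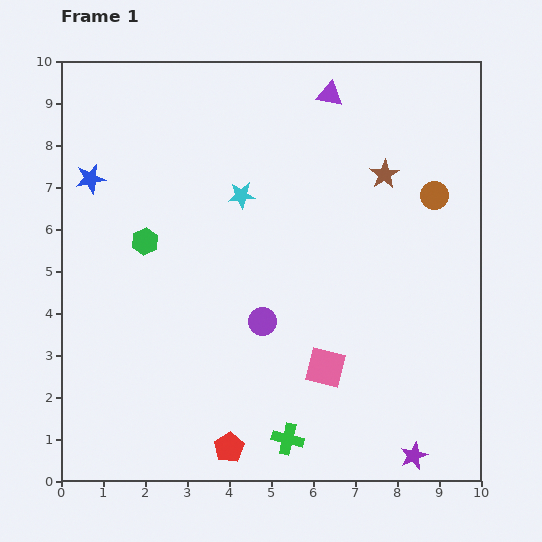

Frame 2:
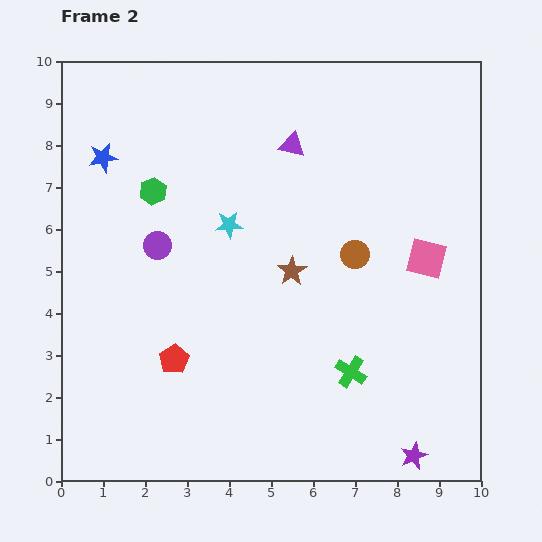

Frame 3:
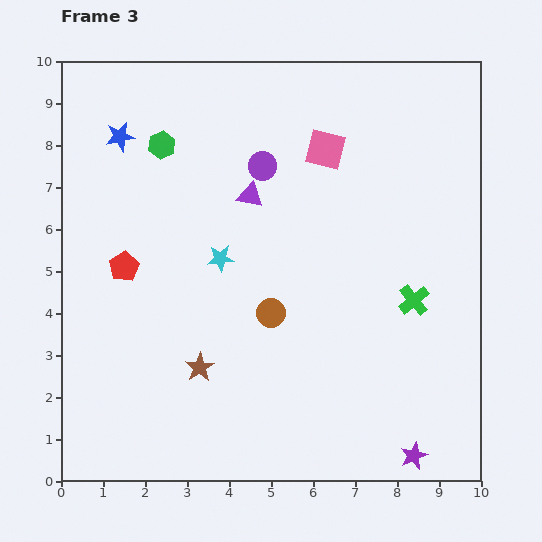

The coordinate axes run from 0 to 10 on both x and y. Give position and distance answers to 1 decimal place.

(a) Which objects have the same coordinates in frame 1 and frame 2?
the purple star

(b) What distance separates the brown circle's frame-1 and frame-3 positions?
4.8

The brown circle moved from (8.9, 6.8) to (5.0, 4.0), a distance of √(3.9² + 2.8²) ≈ 4.8.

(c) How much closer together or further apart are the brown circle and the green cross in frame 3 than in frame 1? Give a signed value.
-3.4

Distance in frame 1: 6.8. Distance in frame 3: 3.4.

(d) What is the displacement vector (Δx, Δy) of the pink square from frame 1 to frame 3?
(0.0, 5.2)

The pink square was at (6.3, 2.7) in frame 1 and (6.3, 7.9) in frame 3.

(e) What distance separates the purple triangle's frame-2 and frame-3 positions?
1.6

The purple triangle moved from (5.5, 8.0) to (4.5, 6.8), a distance of √(1.0² + 1.2²) ≈ 1.6.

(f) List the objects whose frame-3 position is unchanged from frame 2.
the purple star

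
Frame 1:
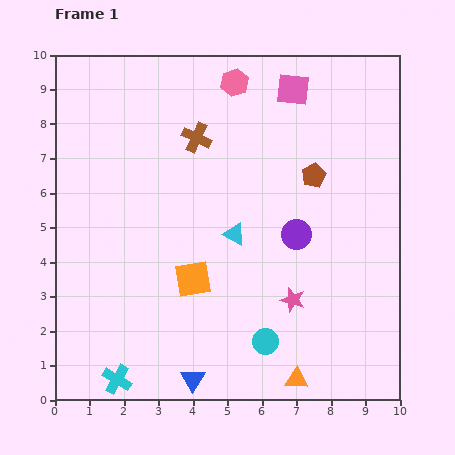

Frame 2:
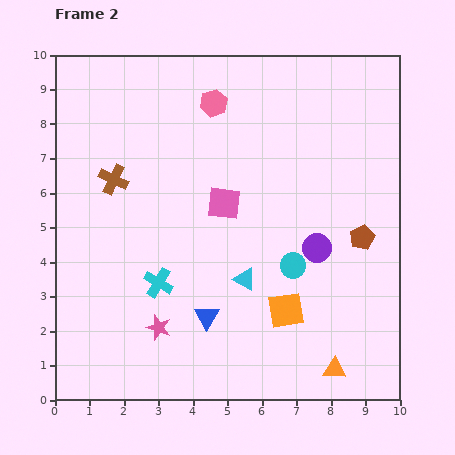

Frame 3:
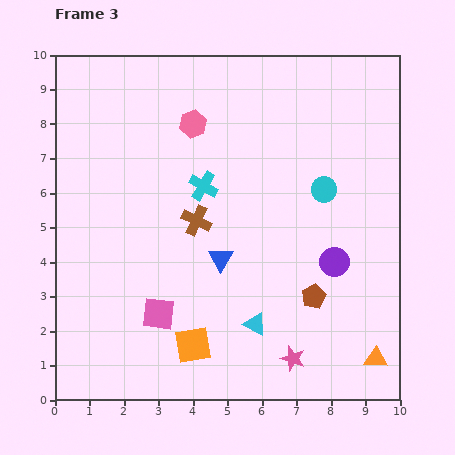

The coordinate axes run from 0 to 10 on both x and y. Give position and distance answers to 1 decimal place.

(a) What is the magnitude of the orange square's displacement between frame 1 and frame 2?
2.8

The orange square moved from (4.0, 3.5) to (6.7, 2.6), a distance of √(2.7² + 0.9²) ≈ 2.8.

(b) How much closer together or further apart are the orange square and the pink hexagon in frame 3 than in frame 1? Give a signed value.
+0.6

Distance in frame 1: 5.8. Distance in frame 3: 6.4.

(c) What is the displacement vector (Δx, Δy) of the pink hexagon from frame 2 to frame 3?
(-0.6, -0.6)

The pink hexagon was at (4.6, 8.6) in frame 2 and (4.0, 8.0) in frame 3.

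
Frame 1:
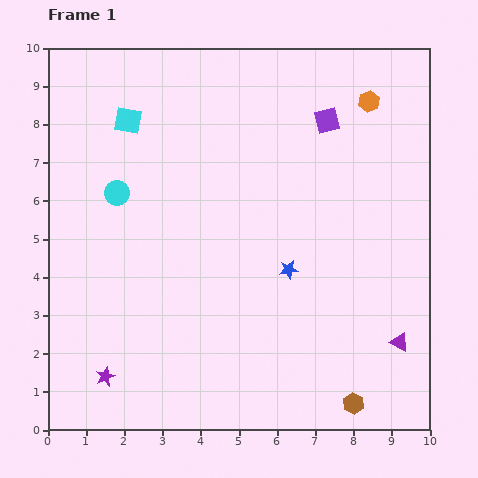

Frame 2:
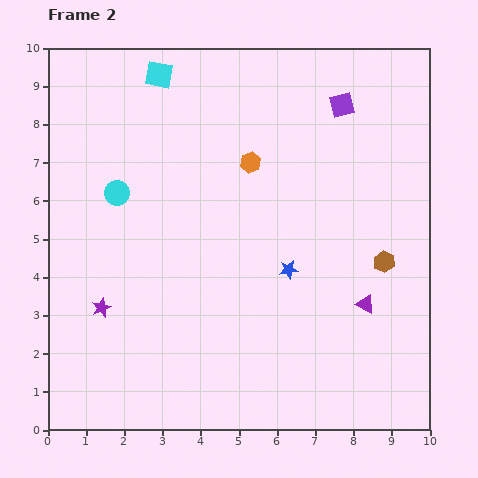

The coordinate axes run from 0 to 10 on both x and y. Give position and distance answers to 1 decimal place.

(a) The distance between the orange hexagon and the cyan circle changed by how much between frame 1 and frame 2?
-3.4

Distance in frame 1: 7.0. Distance in frame 2: 3.6.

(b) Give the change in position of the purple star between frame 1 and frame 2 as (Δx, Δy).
(-0.1, 1.8)

The purple star was at (1.5, 1.4) in frame 1 and (1.4, 3.2) in frame 2.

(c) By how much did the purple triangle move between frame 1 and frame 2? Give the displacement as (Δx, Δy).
(-0.9, 1.0)

The purple triangle was at (9.2, 2.3) in frame 1 and (8.3, 3.3) in frame 2.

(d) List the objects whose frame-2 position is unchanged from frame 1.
the blue star, the cyan circle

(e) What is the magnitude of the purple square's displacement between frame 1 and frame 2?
0.6

The purple square moved from (7.3, 8.1) to (7.7, 8.5), a distance of √(0.4² + 0.4²) ≈ 0.6.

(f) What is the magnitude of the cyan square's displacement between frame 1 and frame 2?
1.4

The cyan square moved from (2.1, 8.1) to (2.9, 9.3), a distance of √(0.8² + 1.2²) ≈ 1.4.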